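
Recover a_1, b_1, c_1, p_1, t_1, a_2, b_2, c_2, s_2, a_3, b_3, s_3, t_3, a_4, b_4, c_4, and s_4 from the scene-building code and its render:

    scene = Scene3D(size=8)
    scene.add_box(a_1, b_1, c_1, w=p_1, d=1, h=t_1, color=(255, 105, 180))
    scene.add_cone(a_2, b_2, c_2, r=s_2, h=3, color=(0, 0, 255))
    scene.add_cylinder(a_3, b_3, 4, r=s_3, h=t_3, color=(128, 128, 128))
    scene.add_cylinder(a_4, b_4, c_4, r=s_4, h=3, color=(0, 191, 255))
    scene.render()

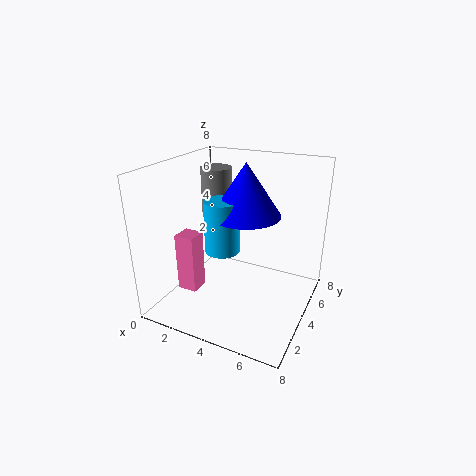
a_1 = 2, b_1 = 1, c_1 = 2, p_1 = 1, t_1 = 3, a_2 = 4, b_2 = 5, c_2 = 5, s_2 = 2, a_3 = 1, b_3 = 7, s_3 = 1, t_3 = 3, a_4 = 3, b_4 = 4, c_4 = 3, s_4 = 1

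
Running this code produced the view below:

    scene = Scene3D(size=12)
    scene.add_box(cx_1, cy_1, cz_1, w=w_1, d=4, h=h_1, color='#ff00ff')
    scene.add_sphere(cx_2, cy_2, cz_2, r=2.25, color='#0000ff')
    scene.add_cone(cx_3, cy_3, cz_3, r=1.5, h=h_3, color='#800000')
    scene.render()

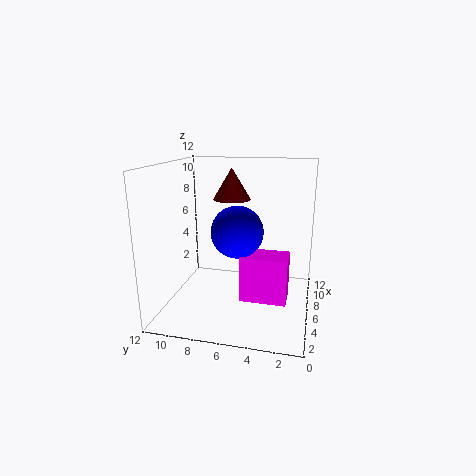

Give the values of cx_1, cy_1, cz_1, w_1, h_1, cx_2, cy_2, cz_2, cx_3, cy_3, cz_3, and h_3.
cx_1 = 5.25
cy_1 = 1.75
cz_1 = 0.5
w_1 = 2.5
h_1 = 4
cx_2 = 6.75
cy_2 = 6.25
cz_2 = 6.25
cx_3 = 6
cy_3 = 6.5
cz_3 = 9.25
h_3 = 2.5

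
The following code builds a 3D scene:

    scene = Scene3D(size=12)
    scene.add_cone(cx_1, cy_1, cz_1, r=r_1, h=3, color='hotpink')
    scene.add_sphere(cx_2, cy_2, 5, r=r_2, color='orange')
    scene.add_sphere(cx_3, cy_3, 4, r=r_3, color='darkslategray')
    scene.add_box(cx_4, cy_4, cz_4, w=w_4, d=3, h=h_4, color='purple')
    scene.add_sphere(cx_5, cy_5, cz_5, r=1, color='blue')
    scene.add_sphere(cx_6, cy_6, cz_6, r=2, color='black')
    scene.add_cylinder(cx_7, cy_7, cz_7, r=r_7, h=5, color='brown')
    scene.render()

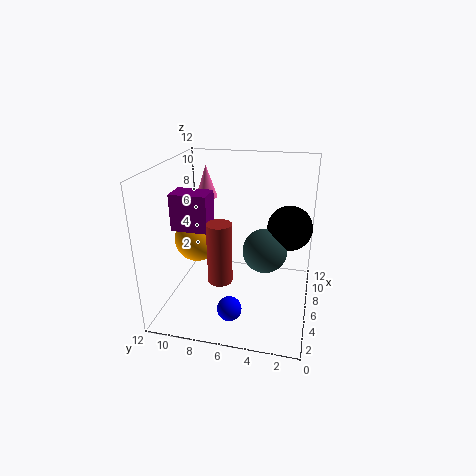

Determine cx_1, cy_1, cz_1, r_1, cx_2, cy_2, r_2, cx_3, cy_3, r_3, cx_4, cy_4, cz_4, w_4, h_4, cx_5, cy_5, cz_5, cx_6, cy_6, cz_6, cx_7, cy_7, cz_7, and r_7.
cx_1 = 10
cy_1 = 10
cz_1 = 8
r_1 = 1
cx_2 = 7
cy_2 = 10
r_2 = 2
cx_3 = 8
cy_3 = 4
r_3 = 2
cx_4 = 4
cy_4 = 8
cz_4 = 7
w_4 = 2
h_4 = 3
cx_5 = 3
cy_5 = 6
cz_5 = 1
cx_6 = 9
cy_6 = 2
cz_6 = 6
cx_7 = 4
cy_7 = 7
cz_7 = 3
r_7 = 1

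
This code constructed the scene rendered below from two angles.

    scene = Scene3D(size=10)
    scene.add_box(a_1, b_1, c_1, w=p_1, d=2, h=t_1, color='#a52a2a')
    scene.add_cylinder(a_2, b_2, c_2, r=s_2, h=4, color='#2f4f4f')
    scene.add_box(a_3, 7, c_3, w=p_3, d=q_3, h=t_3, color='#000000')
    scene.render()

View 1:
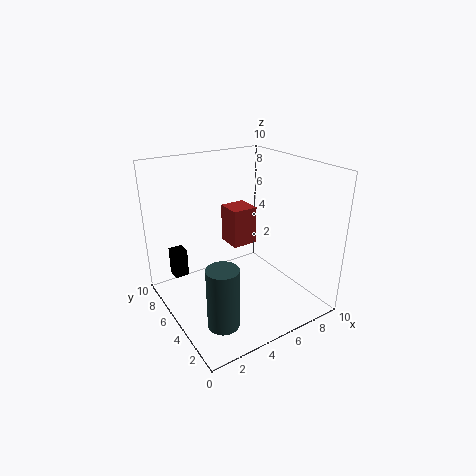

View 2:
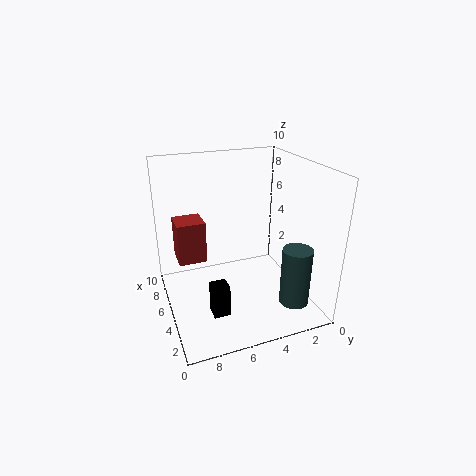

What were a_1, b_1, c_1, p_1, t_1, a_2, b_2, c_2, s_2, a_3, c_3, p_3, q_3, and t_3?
a_1 = 6; b_1 = 7; c_1 = 3; p_1 = 2; t_1 = 3; a_2 = 2; b_2 = 2; c_2 = 1; s_2 = 1; a_3 = 1; c_3 = 2; p_3 = 1; q_3 = 1; t_3 = 2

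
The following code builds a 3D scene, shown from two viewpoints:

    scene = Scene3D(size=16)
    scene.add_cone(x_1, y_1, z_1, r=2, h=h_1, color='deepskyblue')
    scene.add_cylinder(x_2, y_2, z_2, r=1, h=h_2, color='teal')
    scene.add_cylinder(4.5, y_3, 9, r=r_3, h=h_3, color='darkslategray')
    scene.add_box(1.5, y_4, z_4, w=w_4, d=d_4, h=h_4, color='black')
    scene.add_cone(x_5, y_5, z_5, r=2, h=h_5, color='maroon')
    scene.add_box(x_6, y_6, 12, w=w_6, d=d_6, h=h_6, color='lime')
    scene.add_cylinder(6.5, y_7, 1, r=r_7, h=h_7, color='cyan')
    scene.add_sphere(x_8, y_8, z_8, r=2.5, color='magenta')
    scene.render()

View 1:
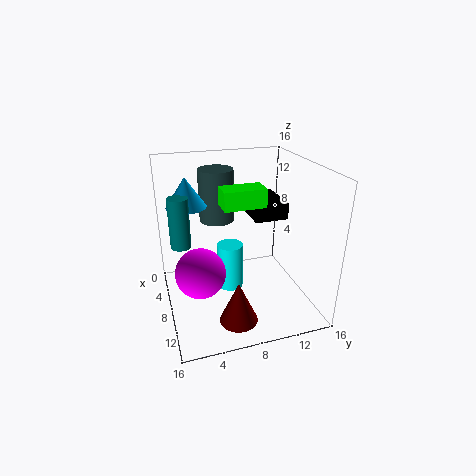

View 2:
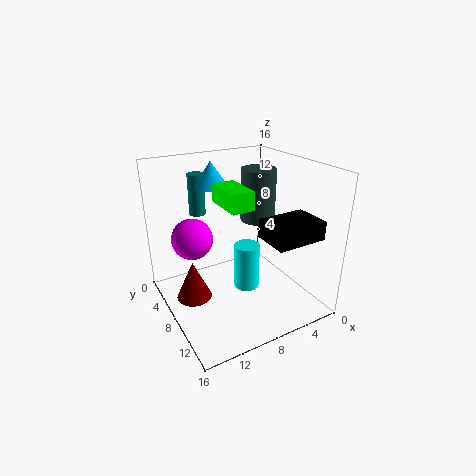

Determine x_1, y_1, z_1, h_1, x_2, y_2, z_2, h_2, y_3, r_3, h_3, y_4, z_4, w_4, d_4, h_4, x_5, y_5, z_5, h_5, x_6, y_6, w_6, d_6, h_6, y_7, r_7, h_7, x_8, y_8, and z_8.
x_1 = 8.5
y_1 = 2.5
z_1 = 12.5
h_1 = 3
x_2 = 10
y_2 = 1.5
z_2 = 9
h_2 = 5
y_3 = 6.5
r_3 = 2
h_3 = 6
y_4 = 10.5
z_4 = 9
w_4 = 5.5
d_4 = 4
h_4 = 2
x_5 = 13
y_5 = 6.5
z_5 = 1
h_5 = 4.5
x_6 = 7.5
y_6 = 6
w_6 = 2.5
d_6 = 4.5
h_6 = 2
y_7 = 7.5
r_7 = 1.5
h_7 = 5.5
x_8 = 11.5
y_8 = 3
z_8 = 6.5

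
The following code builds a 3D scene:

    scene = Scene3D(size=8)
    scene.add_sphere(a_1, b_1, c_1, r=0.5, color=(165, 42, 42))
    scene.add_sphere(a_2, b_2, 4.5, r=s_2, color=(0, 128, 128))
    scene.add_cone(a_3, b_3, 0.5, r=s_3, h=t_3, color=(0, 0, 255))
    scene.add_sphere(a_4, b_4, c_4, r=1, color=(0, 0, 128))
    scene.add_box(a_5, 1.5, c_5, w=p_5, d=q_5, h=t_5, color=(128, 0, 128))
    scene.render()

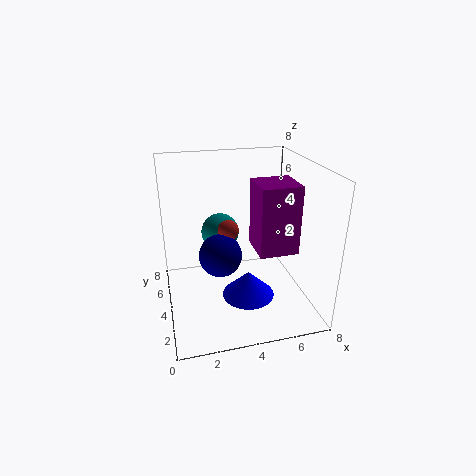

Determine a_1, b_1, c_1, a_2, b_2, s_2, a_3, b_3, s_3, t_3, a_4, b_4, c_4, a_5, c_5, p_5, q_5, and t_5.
a_1 = 3
b_1 = 2
c_1 = 5.5
a_2 = 3
b_2 = 4
s_2 = 1
a_3 = 4.5
b_3 = 3.5
s_3 = 1.5
t_3 = 1.5
a_4 = 2.5
b_4 = 1.5
c_4 = 4.5
a_5 = 4.5
c_5 = 4
p_5 = 2
q_5 = 2
t_5 = 3.5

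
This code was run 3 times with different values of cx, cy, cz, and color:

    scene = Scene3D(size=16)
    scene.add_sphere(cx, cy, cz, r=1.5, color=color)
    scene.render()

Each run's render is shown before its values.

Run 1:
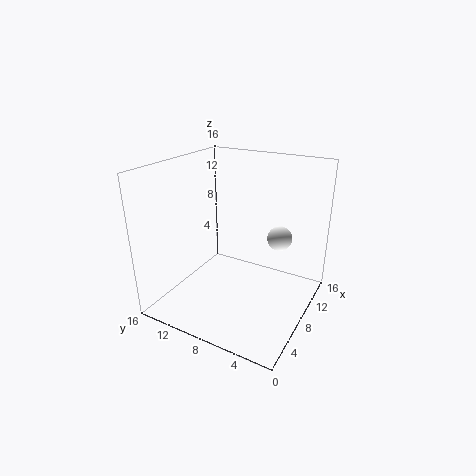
cx = 13, cy = 5, cz = 6.5, color = 'white'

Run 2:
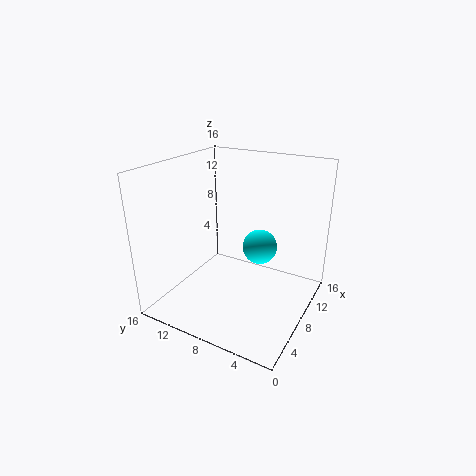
cx = 3, cy = 3, cz = 10.5, color = 'cyan'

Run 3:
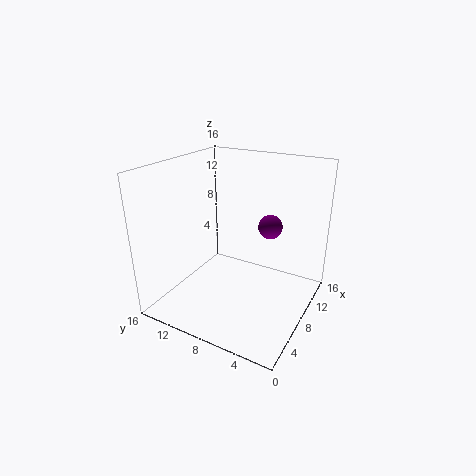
cx = 13.5, cy = 6.5, cz = 7.5, color = 'purple'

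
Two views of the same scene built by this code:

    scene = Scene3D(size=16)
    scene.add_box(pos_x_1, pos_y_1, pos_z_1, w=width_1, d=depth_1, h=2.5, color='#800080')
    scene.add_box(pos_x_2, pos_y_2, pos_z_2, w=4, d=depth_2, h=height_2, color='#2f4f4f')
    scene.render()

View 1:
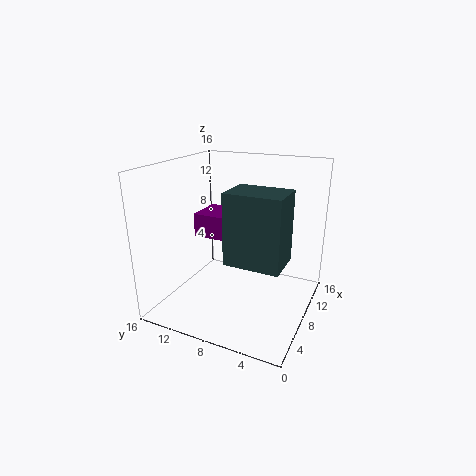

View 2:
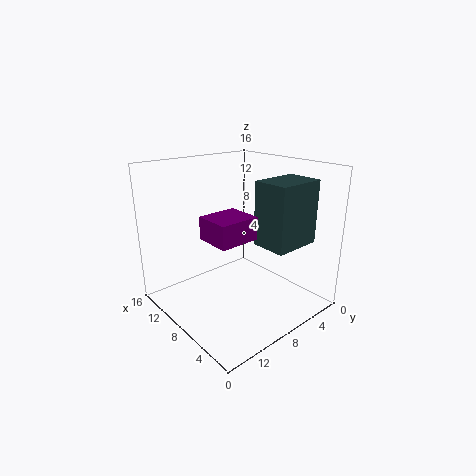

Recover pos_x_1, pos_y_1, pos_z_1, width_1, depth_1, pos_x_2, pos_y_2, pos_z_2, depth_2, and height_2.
pos_x_1 = 5.5
pos_y_1 = 7.5
pos_z_1 = 8.5
width_1 = 4
depth_1 = 4.5
pos_x_2 = 2.5
pos_y_2 = 1.5
pos_z_2 = 7.5
depth_2 = 5.5
height_2 = 7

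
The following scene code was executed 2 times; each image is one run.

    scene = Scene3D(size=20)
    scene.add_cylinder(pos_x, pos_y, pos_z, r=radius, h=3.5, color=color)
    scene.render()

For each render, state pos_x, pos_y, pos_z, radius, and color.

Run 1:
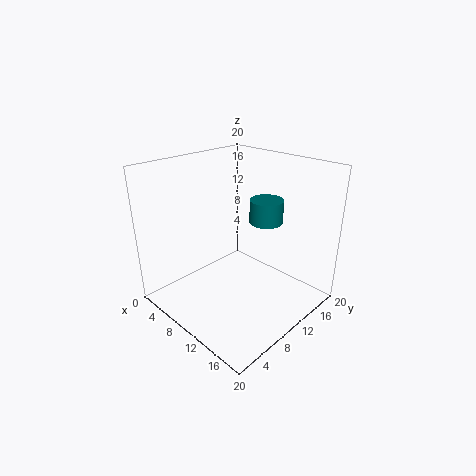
pos_x = 10, pos_y = 16, pos_z = 10.5, radius = 2.5, color = 'teal'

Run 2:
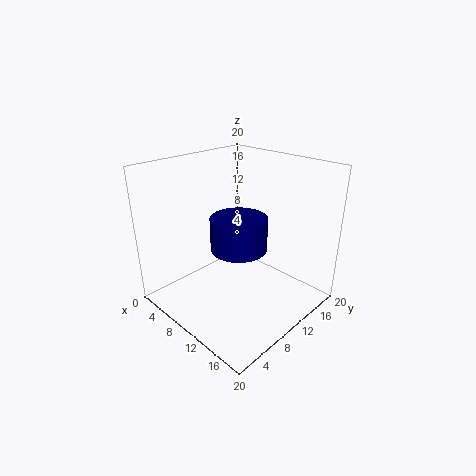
pos_x = 16.5, pos_y = 3.5, pos_z = 13.5, radius = 3, color = 'navy'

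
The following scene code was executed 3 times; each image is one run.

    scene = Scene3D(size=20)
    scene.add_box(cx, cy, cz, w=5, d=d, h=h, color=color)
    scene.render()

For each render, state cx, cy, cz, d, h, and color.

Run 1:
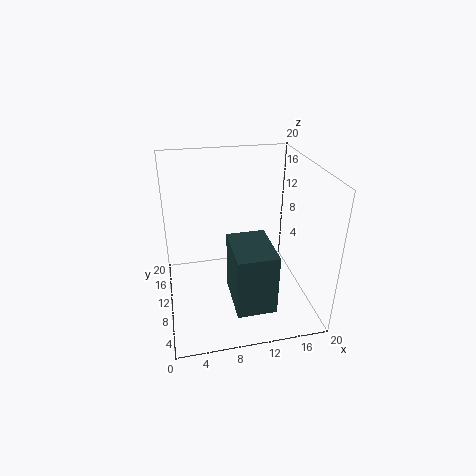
cx = 8, cy = 1, cz = 4, d = 7, h = 8, color = 'darkslategray'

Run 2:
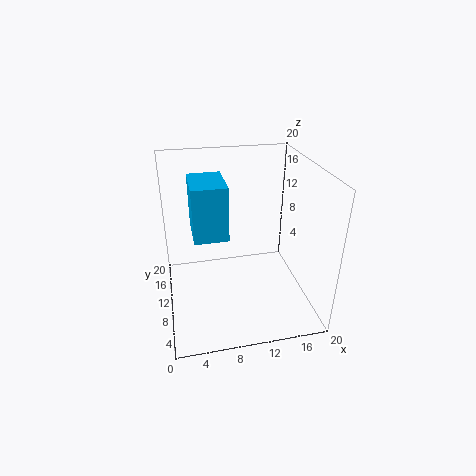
cx = 4, cy = 11, cz = 9, d = 7, h = 8, color = 'deepskyblue'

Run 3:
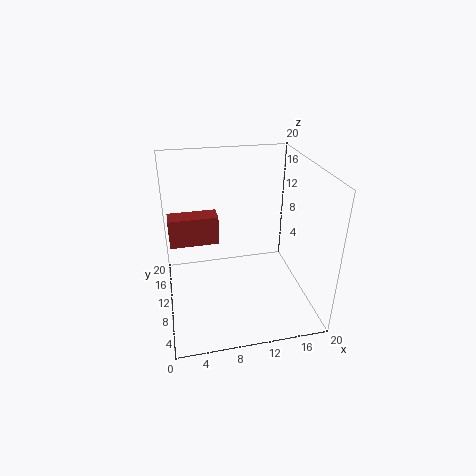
cx = 1, cy = 1, cz = 15, d = 2, h = 3, color = 'brown'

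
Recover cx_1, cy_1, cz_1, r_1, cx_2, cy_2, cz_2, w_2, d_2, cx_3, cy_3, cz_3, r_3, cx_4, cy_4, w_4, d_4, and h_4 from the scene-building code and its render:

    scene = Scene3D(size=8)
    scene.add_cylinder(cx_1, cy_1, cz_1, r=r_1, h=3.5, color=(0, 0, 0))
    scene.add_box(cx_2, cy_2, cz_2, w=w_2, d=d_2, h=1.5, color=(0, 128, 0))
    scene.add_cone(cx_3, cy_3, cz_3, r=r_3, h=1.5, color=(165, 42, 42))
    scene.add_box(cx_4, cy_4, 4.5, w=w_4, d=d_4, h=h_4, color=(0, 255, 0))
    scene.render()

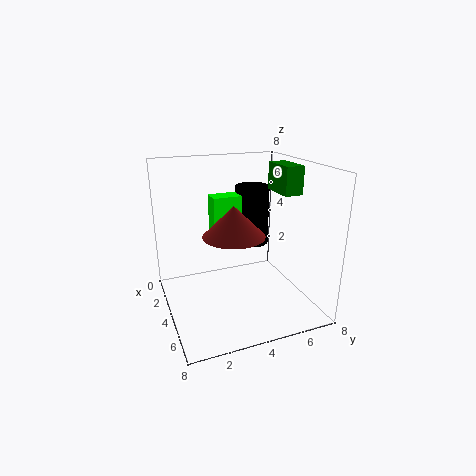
cx_1 = 2.5
cy_1 = 5.5
cz_1 = 3
r_1 = 1
cx_2 = 3.5
cy_2 = 6
cz_2 = 6.5
w_2 = 2
d_2 = 1
cx_3 = 6
cy_3 = 3
cz_3 = 5
r_3 = 1.5
cx_4 = 3.5
cy_4 = 2.5
w_4 = 1
d_4 = 1.5
h_4 = 2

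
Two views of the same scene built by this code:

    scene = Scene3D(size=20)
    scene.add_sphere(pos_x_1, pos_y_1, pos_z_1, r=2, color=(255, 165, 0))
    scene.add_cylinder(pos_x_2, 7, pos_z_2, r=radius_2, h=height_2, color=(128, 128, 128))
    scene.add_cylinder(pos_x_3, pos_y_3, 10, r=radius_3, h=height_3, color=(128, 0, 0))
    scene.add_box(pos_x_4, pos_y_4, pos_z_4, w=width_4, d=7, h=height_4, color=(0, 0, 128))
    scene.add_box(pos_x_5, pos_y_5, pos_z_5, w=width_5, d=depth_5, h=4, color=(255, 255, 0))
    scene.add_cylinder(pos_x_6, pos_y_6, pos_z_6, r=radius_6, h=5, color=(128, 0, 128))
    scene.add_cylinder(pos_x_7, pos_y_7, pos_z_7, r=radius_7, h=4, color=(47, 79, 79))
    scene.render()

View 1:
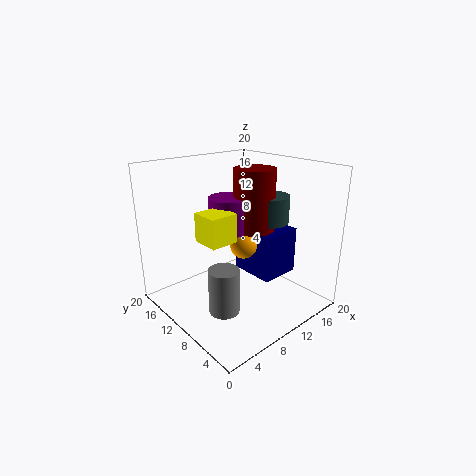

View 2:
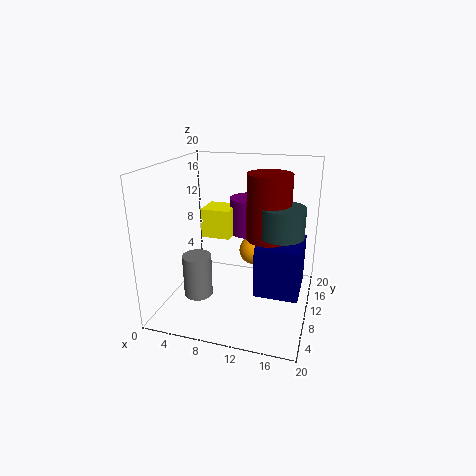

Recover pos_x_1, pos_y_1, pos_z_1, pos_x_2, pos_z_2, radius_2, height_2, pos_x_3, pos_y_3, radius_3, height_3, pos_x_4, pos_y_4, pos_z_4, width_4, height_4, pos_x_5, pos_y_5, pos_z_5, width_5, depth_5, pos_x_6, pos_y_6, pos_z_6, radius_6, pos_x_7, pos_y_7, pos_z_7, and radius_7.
pos_x_1 = 12
pos_y_1 = 11
pos_z_1 = 8
pos_x_2 = 5
pos_z_2 = 2
radius_2 = 2
height_2 = 6
pos_x_3 = 14
pos_y_3 = 11
radius_3 = 3
height_3 = 9
pos_x_4 = 13
pos_y_4 = 7
pos_z_4 = 3
width_4 = 6
height_4 = 7
pos_x_5 = 5
pos_y_5 = 9
pos_z_5 = 10
width_5 = 4
depth_5 = 4
pos_x_6 = 11
pos_y_6 = 13
pos_z_6 = 10
radius_6 = 3
pos_x_7 = 16
pos_y_7 = 10
pos_z_7 = 11
radius_7 = 3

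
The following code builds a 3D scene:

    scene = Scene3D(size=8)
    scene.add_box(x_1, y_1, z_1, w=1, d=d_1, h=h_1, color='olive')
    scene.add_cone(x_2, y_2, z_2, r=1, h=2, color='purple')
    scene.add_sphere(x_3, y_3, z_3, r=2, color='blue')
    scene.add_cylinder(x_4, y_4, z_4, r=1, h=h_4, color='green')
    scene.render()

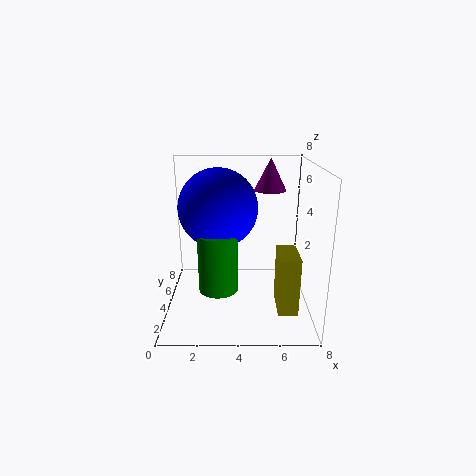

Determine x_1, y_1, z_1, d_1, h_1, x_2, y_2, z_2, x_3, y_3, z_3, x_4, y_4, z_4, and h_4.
x_1 = 6; y_1 = 1; z_1 = 1; d_1 = 2; h_1 = 3; x_2 = 6; y_2 = 7; z_2 = 6; x_3 = 3; y_3 = 3; z_3 = 6; x_4 = 3; y_4 = 2; z_4 = 2; h_4 = 3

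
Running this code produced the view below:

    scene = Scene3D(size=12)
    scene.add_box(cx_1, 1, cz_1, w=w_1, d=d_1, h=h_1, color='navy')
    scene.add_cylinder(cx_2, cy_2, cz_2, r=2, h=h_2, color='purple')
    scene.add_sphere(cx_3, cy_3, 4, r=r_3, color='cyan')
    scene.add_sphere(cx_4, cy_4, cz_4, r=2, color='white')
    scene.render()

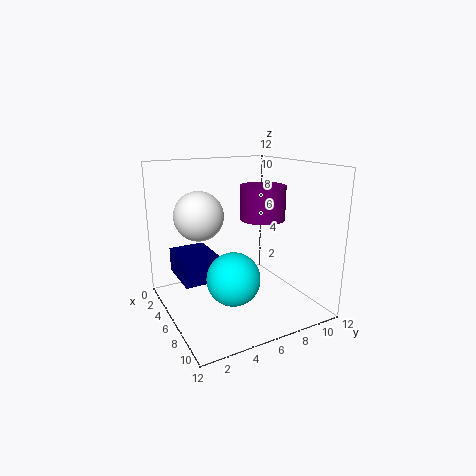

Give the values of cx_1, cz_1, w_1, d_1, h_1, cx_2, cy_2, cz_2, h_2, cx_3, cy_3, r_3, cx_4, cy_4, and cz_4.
cx_1 = 3, cz_1 = 3, w_1 = 4, d_1 = 3, h_1 = 2, cx_2 = 5, cy_2 = 9, cz_2 = 7, h_2 = 3, cx_3 = 9, cy_3 = 4, r_3 = 2, cx_4 = 5, cy_4 = 3, cz_4 = 8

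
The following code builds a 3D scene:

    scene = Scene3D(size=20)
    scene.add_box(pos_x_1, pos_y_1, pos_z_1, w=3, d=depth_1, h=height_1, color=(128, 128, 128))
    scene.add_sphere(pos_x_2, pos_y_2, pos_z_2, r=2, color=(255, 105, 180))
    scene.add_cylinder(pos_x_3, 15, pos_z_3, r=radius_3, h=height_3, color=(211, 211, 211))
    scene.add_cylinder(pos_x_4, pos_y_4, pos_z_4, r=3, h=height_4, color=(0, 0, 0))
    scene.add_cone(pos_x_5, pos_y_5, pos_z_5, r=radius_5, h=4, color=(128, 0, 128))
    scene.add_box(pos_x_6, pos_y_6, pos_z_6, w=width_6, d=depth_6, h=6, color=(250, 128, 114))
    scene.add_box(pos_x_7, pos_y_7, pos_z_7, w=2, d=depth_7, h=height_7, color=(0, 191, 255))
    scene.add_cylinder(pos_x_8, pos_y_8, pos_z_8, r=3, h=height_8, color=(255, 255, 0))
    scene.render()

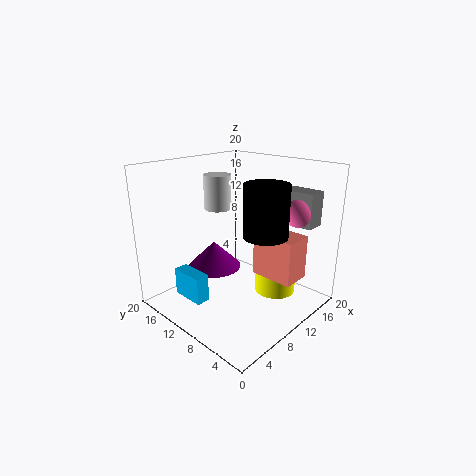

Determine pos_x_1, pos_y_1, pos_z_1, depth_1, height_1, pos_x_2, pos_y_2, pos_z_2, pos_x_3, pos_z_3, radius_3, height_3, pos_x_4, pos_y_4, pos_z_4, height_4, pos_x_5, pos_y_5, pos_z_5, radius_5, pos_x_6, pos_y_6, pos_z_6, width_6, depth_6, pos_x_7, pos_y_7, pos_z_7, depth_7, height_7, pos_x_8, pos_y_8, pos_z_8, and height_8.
pos_x_1 = 17
pos_y_1 = 3
pos_z_1 = 11
depth_1 = 5
height_1 = 5
pos_x_2 = 17
pos_y_2 = 5
pos_z_2 = 13
pos_x_3 = 11
pos_z_3 = 13
radius_3 = 2
height_3 = 5
pos_x_4 = 11
pos_y_4 = 6
pos_z_4 = 11
height_4 = 7
pos_x_5 = 10
pos_y_5 = 15
pos_z_5 = 4
radius_5 = 4
pos_x_6 = 11
pos_y_6 = 2
pos_z_6 = 5
width_6 = 4
depth_6 = 6
pos_x_7 = 4
pos_y_7 = 12
pos_z_7 = 1
depth_7 = 5
height_7 = 4
pos_x_8 = 15
pos_y_8 = 7
pos_z_8 = 1
height_8 = 4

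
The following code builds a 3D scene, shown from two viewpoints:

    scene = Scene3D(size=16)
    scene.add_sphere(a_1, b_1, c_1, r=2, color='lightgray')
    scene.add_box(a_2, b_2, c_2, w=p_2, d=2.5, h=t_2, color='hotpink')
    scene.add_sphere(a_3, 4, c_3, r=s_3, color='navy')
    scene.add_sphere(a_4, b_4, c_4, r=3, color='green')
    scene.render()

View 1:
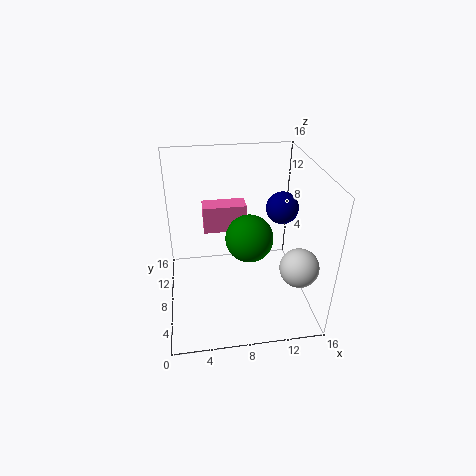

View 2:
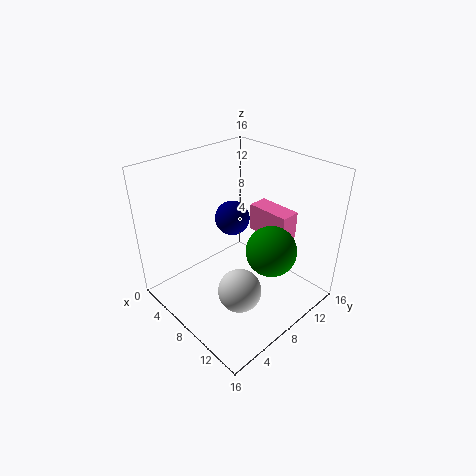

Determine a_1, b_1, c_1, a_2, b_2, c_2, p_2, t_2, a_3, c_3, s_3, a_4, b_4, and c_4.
a_1 = 13.5
b_1 = 3
c_1 = 7
a_2 = 4.5
b_2 = 13.5
c_2 = 5.5
p_2 = 5.5
t_2 = 3.5
a_3 = 11.5
c_3 = 13.5
s_3 = 1.5
a_4 = 10
b_4 = 11.5
c_4 = 5.5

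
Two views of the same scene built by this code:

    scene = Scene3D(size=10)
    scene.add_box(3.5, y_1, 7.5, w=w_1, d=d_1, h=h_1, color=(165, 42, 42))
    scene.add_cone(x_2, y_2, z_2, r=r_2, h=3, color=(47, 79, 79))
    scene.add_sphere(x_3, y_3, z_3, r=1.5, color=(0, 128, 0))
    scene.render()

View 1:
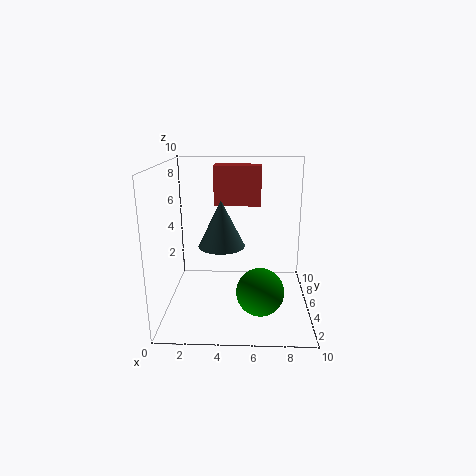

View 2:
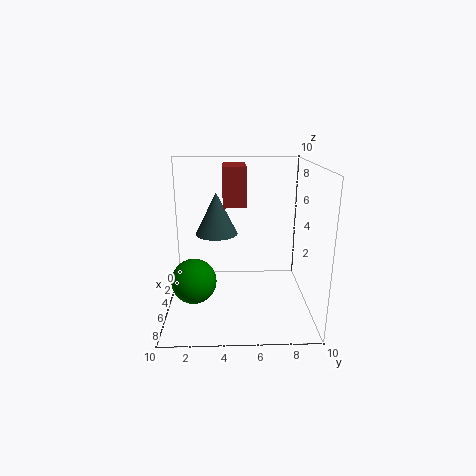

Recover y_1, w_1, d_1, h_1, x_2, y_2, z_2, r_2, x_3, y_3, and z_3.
y_1 = 4
w_1 = 3
d_1 = 1.5
h_1 = 2.5
x_2 = 4
y_2 = 3.5
z_2 = 5
r_2 = 1.5
x_3 = 6.5
y_3 = 2
z_3 = 2.5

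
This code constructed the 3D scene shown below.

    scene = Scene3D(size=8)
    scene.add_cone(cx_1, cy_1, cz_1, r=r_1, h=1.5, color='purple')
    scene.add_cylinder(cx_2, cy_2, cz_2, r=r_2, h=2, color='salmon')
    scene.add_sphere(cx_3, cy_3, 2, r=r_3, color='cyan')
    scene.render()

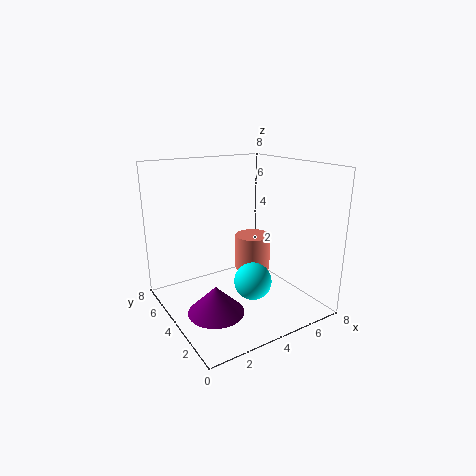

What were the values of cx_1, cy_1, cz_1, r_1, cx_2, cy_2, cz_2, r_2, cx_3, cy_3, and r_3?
cx_1 = 2, cy_1 = 3, cz_1 = 0.5, r_1 = 1.5, cx_2 = 5, cy_2 = 4, cz_2 = 2, r_2 = 1, cx_3 = 4, cy_3 = 2.5, r_3 = 1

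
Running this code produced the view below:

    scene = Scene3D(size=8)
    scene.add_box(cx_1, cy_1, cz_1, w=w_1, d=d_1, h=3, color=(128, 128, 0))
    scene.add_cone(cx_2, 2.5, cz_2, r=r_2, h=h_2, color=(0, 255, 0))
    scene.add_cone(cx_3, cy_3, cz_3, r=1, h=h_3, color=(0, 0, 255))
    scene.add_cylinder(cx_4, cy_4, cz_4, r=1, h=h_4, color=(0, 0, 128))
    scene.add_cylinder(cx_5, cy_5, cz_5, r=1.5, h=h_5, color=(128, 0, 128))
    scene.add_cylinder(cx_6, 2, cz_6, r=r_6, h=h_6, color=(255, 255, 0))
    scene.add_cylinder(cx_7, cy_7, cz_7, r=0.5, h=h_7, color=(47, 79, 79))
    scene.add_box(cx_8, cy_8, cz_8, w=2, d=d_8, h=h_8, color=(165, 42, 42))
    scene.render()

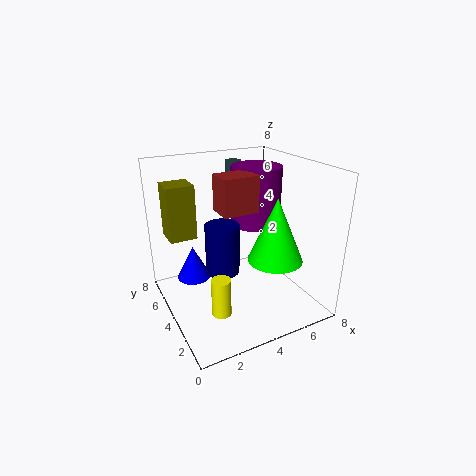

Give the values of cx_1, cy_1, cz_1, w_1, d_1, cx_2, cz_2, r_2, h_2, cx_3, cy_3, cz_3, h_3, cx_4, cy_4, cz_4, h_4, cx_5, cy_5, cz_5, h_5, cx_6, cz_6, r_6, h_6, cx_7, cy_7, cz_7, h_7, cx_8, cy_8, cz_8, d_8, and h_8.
cx_1 = 0.5, cy_1 = 5, cz_1 = 4, w_1 = 1.5, d_1 = 1.5, cx_2 = 5.5, cz_2 = 3, r_2 = 1.5, h_2 = 3.5, cx_3 = 2, cy_3 = 6, cz_3 = 1, h_3 = 2, cx_4 = 3.5, cy_4 = 5, cz_4 = 1.5, h_4 = 3, cx_5 = 6, cy_5 = 5.5, cz_5 = 4, h_5 = 3.5, cx_6 = 2, cz_6 = 1, r_6 = 0.5, h_6 = 2, cx_7 = 5.5, cy_7 = 7.5, cz_7 = 6.5, h_7 = 1, cx_8 = 3, cy_8 = 3.5, cz_8 = 5.5, d_8 = 1.5, h_8 = 2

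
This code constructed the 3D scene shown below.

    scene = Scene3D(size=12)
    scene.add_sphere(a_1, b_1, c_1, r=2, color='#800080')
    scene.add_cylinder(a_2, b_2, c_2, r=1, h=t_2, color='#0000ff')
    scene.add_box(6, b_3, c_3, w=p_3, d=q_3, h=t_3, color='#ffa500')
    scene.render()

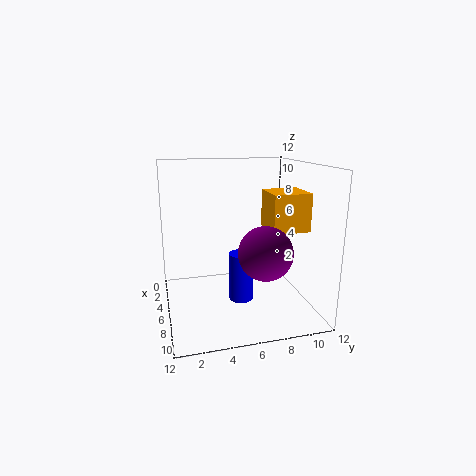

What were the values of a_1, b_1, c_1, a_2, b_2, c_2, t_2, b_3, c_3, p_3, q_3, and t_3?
a_1 = 10; b_1 = 7; c_1 = 6; a_2 = 7; b_2 = 6; c_2 = 1; t_2 = 4; b_3 = 8; c_3 = 7; p_3 = 3; q_3 = 3; t_3 = 3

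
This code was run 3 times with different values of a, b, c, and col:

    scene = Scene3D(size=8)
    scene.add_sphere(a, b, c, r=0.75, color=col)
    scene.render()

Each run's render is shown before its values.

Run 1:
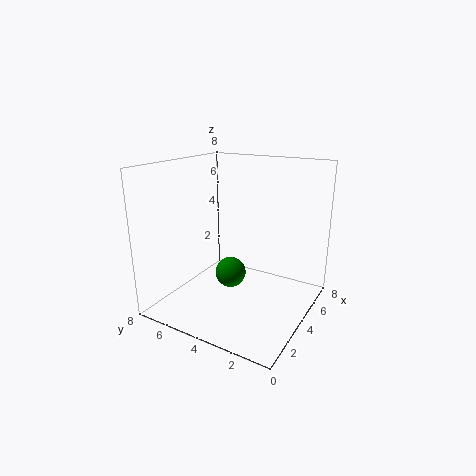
a = 2; b = 3.25; c = 3; col = 'green'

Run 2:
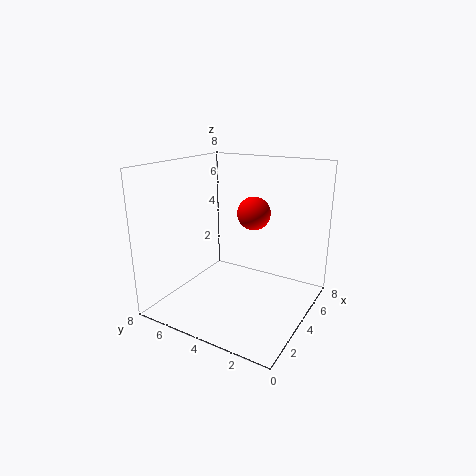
a = 2; b = 2; c = 6.25; col = 'red'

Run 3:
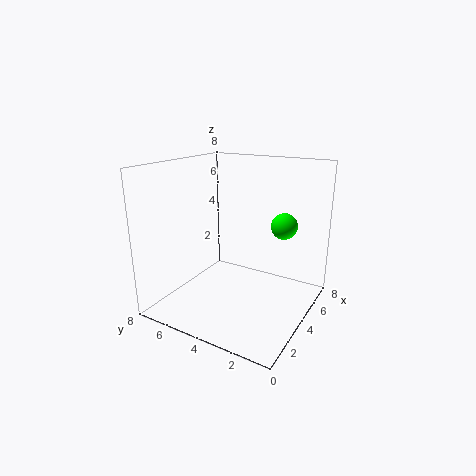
a = 5.75; b = 2; c = 4.5; col = 'lime'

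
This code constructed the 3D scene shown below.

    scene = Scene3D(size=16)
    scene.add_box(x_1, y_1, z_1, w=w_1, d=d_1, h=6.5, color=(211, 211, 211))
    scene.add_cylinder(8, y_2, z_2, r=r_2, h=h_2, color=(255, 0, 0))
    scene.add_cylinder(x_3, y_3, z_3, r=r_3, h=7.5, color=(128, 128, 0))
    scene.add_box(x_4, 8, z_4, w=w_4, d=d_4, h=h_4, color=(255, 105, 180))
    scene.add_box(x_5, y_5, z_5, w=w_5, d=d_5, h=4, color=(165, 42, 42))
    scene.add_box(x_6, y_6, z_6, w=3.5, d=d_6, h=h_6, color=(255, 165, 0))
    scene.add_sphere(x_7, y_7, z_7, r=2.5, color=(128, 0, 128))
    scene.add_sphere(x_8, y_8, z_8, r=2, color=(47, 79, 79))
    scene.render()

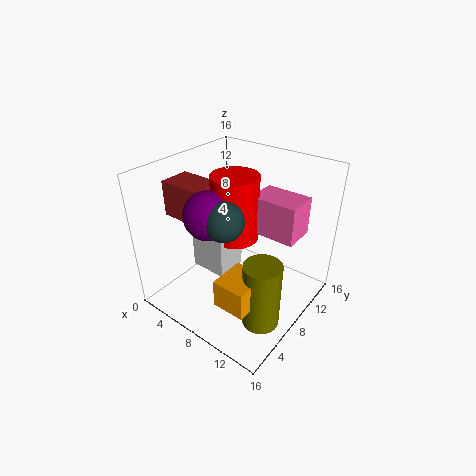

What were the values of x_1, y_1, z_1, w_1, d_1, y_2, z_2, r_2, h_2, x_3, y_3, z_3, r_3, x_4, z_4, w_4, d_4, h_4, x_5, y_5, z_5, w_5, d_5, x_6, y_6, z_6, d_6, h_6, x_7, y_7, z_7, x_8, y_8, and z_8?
x_1 = 4.5, y_1 = 4.5, z_1 = 5, w_1 = 4, d_1 = 3.5, y_2 = 7.5, z_2 = 8.5, r_2 = 2.5, h_2 = 7, x_3 = 13, y_3 = 5.5, z_3 = 0.5, r_3 = 2, x_4 = 9.5, z_4 = 9.5, w_4 = 5, d_4 = 3.5, h_4 = 4, x_5 = 0.5, y_5 = 4.5, z_5 = 10, w_5 = 5, d_5 = 3.5, x_6 = 9.5, y_6 = 2, z_6 = 3.5, d_6 = 4, h_6 = 3, x_7 = 7, y_7 = 4.5, z_7 = 12, x_8 = 9, y_8 = 4.5, z_8 = 12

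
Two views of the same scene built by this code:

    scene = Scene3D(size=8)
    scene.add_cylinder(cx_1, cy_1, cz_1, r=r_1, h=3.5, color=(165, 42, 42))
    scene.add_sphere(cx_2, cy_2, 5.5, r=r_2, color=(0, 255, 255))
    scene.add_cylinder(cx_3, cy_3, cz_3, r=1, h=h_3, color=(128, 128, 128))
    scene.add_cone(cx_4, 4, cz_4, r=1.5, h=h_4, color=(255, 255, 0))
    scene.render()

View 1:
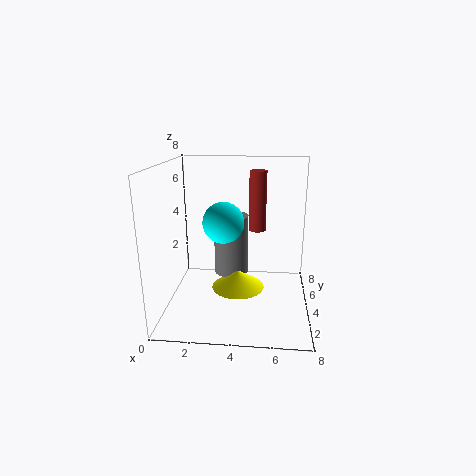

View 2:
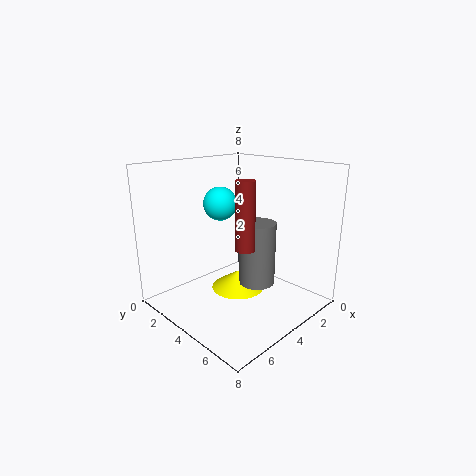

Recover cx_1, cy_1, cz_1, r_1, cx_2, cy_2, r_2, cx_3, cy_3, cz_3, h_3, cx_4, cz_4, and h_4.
cx_1 = 5
cy_1 = 5.5
cz_1 = 4
r_1 = 0.5
cx_2 = 3.5
cy_2 = 2
r_2 = 1
cx_3 = 3.5
cy_3 = 5
cz_3 = 1.5
h_3 = 3.5
cx_4 = 4
cz_4 = 1
h_4 = 1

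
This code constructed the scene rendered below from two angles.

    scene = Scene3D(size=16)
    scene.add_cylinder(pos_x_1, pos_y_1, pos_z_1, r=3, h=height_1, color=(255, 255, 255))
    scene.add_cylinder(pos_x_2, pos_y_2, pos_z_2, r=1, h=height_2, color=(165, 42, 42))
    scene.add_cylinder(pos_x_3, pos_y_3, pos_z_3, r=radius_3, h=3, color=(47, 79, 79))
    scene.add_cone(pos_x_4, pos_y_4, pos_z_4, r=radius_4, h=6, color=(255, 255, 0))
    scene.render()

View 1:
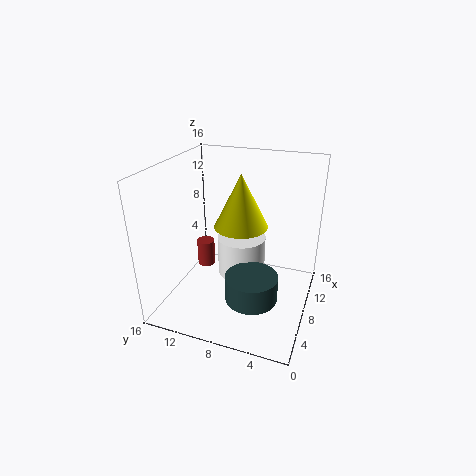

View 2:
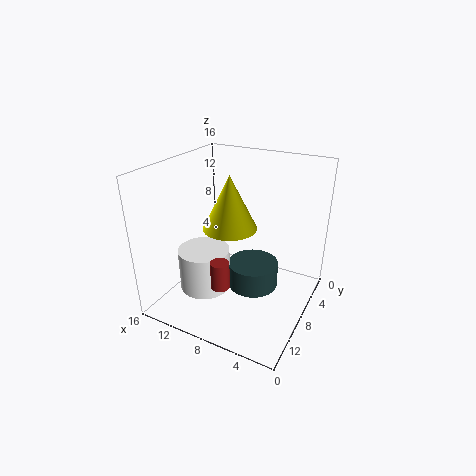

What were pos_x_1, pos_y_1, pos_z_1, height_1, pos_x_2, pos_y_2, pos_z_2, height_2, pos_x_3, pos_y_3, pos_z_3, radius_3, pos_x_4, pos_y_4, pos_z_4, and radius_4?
pos_x_1 = 12
pos_y_1 = 9
pos_z_1 = 1
height_1 = 5
pos_x_2 = 8
pos_y_2 = 12
pos_z_2 = 4
height_2 = 3
pos_x_3 = 7
pos_y_3 = 6
pos_z_3 = 1
radius_3 = 3
pos_x_4 = 9
pos_y_4 = 8
pos_z_4 = 9
radius_4 = 3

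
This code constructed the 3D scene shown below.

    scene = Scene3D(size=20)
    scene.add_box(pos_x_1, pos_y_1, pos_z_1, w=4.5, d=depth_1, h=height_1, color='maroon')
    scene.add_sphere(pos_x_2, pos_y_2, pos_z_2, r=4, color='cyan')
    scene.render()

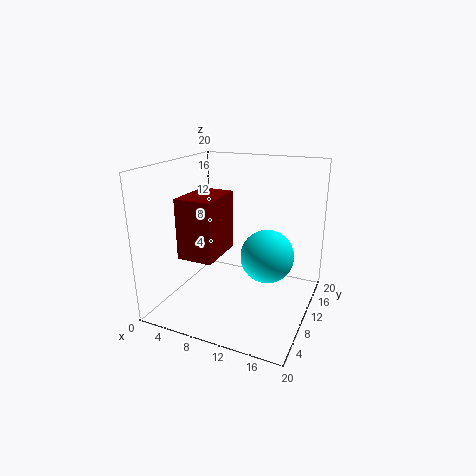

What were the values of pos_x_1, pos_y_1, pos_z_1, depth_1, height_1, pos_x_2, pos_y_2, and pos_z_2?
pos_x_1 = 5.5; pos_y_1 = 2; pos_z_1 = 9.5; depth_1 = 6.5; height_1 = 7.5; pos_x_2 = 13; pos_y_2 = 14; pos_z_2 = 6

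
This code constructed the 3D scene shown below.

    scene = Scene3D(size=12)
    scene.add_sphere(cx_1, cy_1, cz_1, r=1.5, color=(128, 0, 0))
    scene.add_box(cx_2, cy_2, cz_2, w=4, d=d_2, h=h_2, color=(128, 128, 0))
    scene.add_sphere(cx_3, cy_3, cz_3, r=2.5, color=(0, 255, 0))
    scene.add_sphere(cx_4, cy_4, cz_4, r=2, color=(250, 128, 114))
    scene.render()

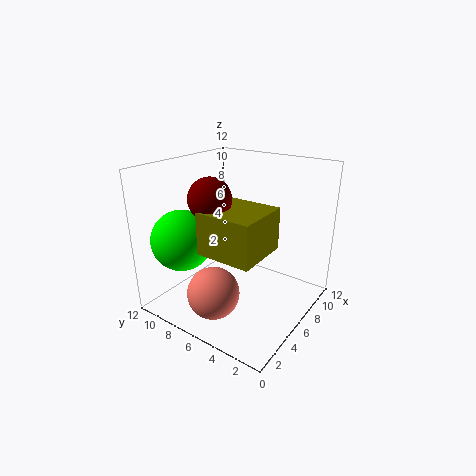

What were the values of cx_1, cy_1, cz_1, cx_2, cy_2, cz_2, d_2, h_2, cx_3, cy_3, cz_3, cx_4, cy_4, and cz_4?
cx_1 = 2, cy_1 = 5.5, cz_1 = 10.5, cx_2 = 0.5, cy_2 = 1.5, cz_2 = 7, d_2 = 4, h_2 = 3, cx_3 = 3, cy_3 = 9.5, cz_3 = 6, cx_4 = 2, cy_4 = 5.5, cz_4 = 3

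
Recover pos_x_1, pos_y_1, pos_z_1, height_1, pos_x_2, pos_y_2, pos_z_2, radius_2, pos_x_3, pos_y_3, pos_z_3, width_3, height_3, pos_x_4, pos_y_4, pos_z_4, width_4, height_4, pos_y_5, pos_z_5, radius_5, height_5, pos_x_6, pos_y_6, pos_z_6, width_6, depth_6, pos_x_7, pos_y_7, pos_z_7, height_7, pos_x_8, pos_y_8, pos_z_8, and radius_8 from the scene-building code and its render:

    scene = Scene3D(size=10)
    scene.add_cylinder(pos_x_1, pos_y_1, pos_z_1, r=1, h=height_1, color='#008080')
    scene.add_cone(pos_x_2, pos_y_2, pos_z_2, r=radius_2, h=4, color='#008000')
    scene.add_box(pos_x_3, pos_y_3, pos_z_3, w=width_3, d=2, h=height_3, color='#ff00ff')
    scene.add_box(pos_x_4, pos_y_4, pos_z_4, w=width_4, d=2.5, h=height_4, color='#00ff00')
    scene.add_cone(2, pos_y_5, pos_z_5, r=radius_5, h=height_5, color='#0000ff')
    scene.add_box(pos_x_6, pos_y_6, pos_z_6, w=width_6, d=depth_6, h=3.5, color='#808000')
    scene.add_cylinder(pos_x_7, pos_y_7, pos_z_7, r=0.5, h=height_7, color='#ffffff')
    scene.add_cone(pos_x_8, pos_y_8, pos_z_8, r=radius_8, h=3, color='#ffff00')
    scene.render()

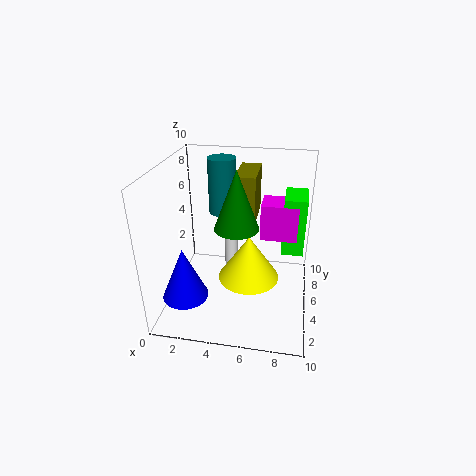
pos_x_1 = 3.5
pos_y_1 = 7
pos_z_1 = 6
height_1 = 4
pos_x_2 = 5
pos_y_2 = 4.5
pos_z_2 = 6
radius_2 = 1.5
pos_x_3 = 6.5
pos_y_3 = 5
pos_z_3 = 5
width_3 = 2.5
height_3 = 2.5
pos_x_4 = 8
pos_y_4 = 5
pos_z_4 = 4
width_4 = 1.5
height_4 = 4
pos_y_5 = 2
pos_z_5 = 2
radius_5 = 1.5
height_5 = 3.5
pos_x_6 = 4.5
pos_y_6 = 6
pos_z_6 = 5.5
width_6 = 1.5
depth_6 = 3.5
pos_x_7 = 4
pos_y_7 = 7.5
pos_z_7 = 0.5
height_7 = 4
pos_x_8 = 6
pos_y_8 = 3.5
pos_z_8 = 3
radius_8 = 2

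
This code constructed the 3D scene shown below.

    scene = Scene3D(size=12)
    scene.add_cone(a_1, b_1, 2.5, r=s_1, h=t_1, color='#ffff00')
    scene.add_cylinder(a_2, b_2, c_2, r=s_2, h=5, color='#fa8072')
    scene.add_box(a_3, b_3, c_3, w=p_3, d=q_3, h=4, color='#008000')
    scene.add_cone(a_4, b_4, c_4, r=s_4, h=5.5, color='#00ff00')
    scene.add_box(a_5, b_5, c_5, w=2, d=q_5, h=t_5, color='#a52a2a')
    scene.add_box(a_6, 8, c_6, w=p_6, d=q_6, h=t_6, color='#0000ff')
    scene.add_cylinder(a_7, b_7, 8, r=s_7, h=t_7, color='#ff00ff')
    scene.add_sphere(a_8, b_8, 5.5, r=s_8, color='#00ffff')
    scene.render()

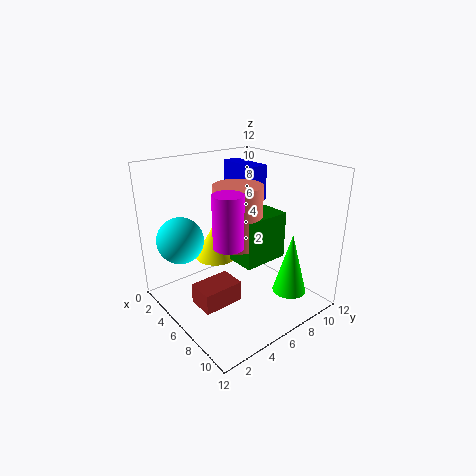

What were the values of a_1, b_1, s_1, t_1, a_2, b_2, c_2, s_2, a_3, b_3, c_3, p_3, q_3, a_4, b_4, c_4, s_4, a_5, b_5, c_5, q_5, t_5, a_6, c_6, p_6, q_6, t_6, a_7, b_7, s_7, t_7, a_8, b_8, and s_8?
a_1 = 2; b_1 = 6.5; s_1 = 2; t_1 = 3.5; a_2 = 6; b_2 = 6; c_2 = 5.5; s_2 = 2; a_3 = 5.5; b_3 = 5.5; c_3 = 4; p_3 = 2.5; q_3 = 4; a_4 = 8.5; b_4 = 10; c_4 = 0.5; s_4 = 1.5; a_5 = 7.5; b_5 = 0.5; c_5 = 3; q_5 = 3; t_5 = 1.5; a_6 = 1.5; c_6 = 8.5; p_6 = 4; q_6 = 1.5; t_6 = 3; a_7 = 10; b_7 = 2; s_7 = 1; t_7 = 3.5; a_8 = 2.5; b_8 = 2.5; s_8 = 2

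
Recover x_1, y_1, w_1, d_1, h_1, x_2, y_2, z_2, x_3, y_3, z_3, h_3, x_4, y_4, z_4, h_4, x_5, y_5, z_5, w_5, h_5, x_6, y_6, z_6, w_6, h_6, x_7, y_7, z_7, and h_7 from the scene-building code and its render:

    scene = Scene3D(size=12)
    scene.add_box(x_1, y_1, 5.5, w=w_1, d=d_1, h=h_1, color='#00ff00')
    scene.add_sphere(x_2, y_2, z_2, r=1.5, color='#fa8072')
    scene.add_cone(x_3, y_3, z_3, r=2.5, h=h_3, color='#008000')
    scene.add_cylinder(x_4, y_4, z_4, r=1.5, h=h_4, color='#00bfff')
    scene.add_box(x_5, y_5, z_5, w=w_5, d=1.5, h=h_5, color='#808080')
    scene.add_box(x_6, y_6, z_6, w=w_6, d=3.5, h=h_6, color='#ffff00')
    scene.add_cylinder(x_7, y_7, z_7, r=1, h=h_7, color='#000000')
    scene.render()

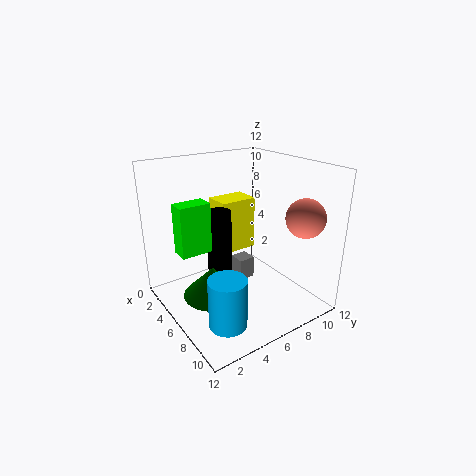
x_1 = 4.5
y_1 = 1
w_1 = 1.5
d_1 = 2.5
h_1 = 4
x_2 = 10.5
y_2 = 9
z_2 = 8.5
x_3 = 6
y_3 = 3.5
z_3 = 1.5
h_3 = 2.5
x_4 = 9
y_4 = 3
z_4 = 0.5
h_4 = 4
x_5 = 3.5
y_5 = 7
z_5 = 1
w_5 = 1.5
h_5 = 2
x_6 = 0.5
y_6 = 6.5
z_6 = 3
w_6 = 2.5
h_6 = 5
x_7 = 5.5
y_7 = 4.5
z_7 = 2.5
h_7 = 6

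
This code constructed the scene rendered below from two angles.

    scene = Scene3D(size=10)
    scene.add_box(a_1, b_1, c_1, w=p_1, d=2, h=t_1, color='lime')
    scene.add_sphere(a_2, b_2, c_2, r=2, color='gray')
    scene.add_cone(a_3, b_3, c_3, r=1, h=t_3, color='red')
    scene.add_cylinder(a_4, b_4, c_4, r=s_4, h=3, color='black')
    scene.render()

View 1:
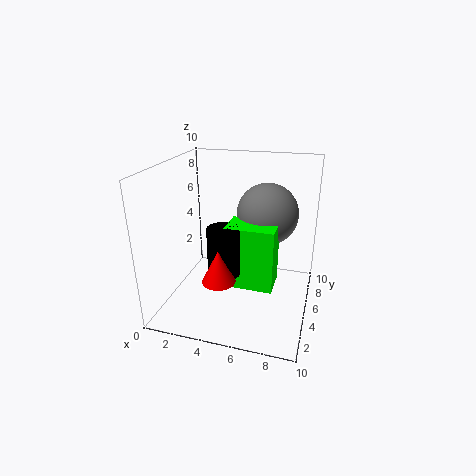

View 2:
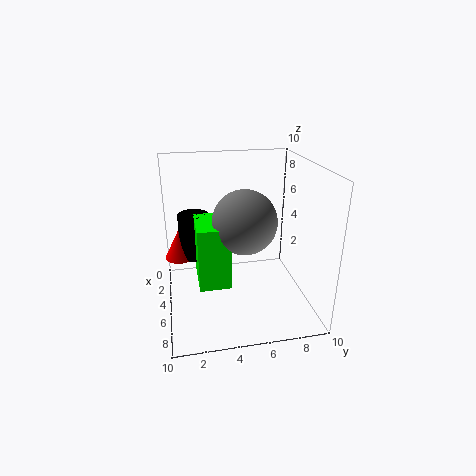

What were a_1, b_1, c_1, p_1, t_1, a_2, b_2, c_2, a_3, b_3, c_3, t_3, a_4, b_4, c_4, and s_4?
a_1 = 5
b_1 = 2
c_1 = 3
p_1 = 3
t_1 = 4
a_2 = 7
b_2 = 5
c_2 = 7
a_3 = 5
b_3 = 1
c_3 = 4
t_3 = 2
a_4 = 5
b_4 = 2
c_4 = 4
s_4 = 1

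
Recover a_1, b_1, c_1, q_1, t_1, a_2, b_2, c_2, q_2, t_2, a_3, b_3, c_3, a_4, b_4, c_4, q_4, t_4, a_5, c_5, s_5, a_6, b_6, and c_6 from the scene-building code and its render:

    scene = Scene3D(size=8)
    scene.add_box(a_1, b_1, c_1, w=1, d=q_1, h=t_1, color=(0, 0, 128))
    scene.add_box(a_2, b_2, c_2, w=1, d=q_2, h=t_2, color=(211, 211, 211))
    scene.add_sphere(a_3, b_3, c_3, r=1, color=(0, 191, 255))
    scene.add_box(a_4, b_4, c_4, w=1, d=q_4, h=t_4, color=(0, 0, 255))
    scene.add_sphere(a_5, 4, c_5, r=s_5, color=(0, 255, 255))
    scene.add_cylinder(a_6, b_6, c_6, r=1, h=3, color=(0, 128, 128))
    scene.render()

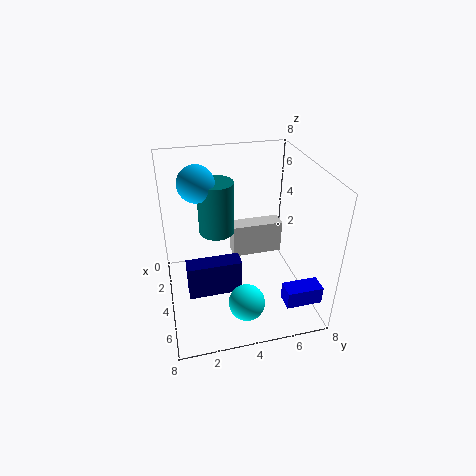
a_1 = 4; b_1 = 1; c_1 = 1; q_1 = 3; t_1 = 2; a_2 = 2; b_2 = 4; c_2 = 2; q_2 = 3; t_2 = 2; a_3 = 3; b_3 = 2; c_3 = 7; a_4 = 6; b_4 = 6; c_4 = 1; q_4 = 2; t_4 = 1; a_5 = 6; c_5 = 1; s_5 = 1; a_6 = 3; b_6 = 3; c_6 = 4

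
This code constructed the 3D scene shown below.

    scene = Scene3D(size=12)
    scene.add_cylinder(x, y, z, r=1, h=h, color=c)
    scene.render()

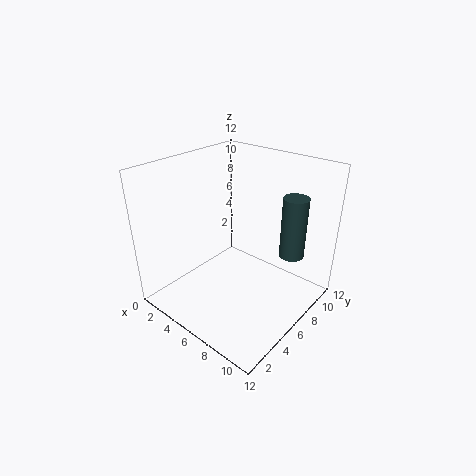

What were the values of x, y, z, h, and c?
x = 10
y = 8
z = 5
h = 5
c = 'darkslategray'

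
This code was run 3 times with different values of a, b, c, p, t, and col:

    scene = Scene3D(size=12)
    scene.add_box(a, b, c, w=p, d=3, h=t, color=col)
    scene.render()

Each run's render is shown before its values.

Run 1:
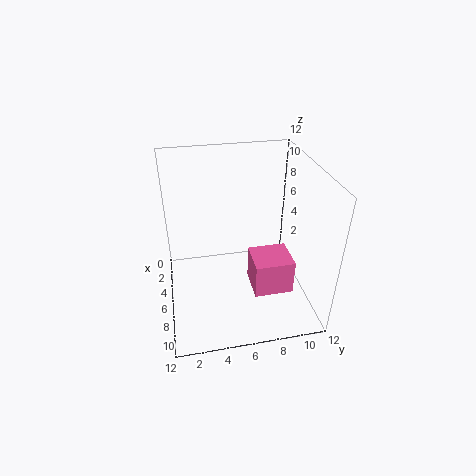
a = 7.5
b = 6.5
c = 3.25
p = 2.75
t = 2.75
col = 'hotpink'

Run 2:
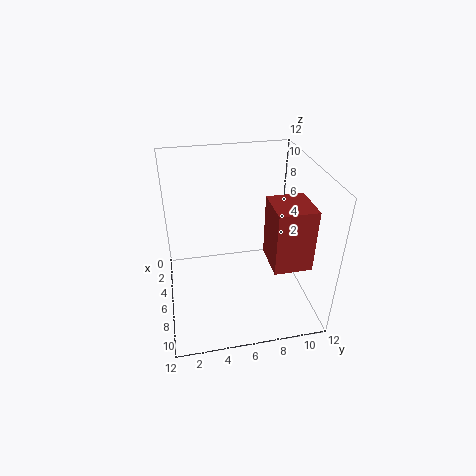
a = 6.75
b = 8
c = 5
p = 3.25
t = 5
col = 'brown'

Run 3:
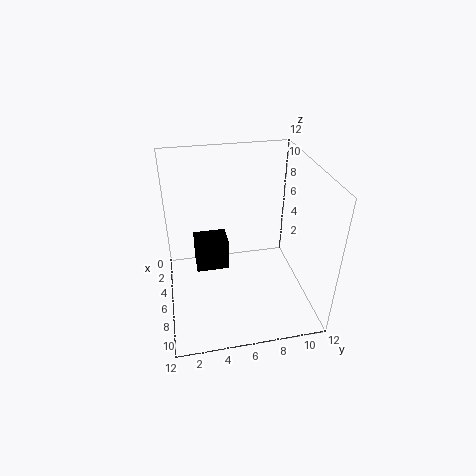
a = 2
b = 2.5
c = 1.5
p = 2.25
t = 3
col = 'black'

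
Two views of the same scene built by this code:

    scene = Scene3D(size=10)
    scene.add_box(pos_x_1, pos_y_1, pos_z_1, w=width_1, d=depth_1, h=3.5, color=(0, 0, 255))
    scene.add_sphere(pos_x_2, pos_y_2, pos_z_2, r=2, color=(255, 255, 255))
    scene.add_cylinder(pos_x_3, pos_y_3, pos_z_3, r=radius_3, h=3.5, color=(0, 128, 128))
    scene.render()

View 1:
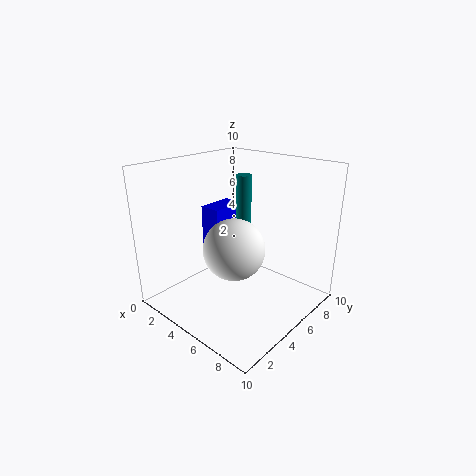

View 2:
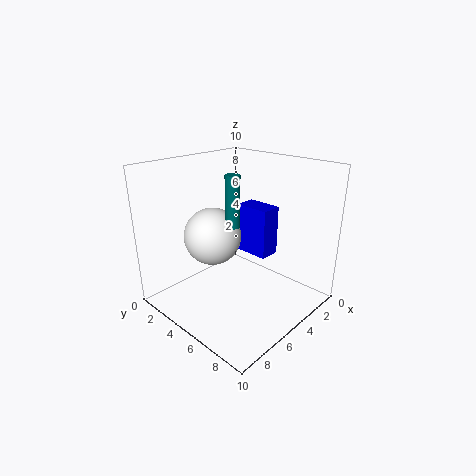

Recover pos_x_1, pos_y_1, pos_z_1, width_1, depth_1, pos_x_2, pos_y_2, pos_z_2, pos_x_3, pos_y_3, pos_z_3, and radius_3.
pos_x_1 = 2.5, pos_y_1 = 4, pos_z_1 = 3.5, width_1 = 1.5, depth_1 = 2.5, pos_x_2 = 6, pos_y_2 = 3.5, pos_z_2 = 5, pos_x_3 = 5.5, pos_y_3 = 5, pos_z_3 = 6, radius_3 = 0.5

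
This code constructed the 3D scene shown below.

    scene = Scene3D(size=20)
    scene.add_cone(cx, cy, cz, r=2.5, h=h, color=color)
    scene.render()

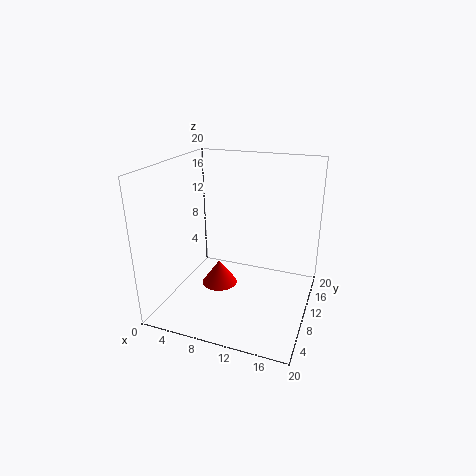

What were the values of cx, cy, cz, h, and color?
cx = 7.5
cy = 9
cz = 3
h = 3.5
color = 'red'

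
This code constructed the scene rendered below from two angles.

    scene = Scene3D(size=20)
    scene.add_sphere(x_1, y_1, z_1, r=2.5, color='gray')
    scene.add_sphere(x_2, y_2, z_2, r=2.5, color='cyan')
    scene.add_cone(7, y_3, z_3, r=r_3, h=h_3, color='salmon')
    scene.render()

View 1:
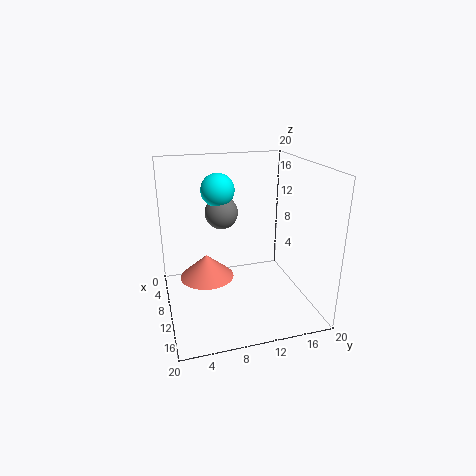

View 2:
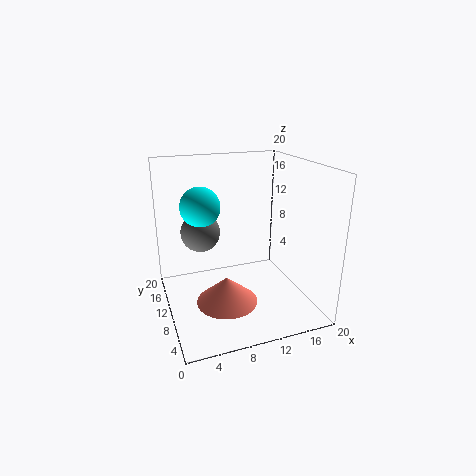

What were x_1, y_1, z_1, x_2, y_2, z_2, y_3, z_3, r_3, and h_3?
x_1 = 4.5
y_1 = 9
z_1 = 12
x_2 = 4.5
y_2 = 8.5
z_2 = 15.5
y_3 = 6
z_3 = 3
r_3 = 4
h_3 = 3.5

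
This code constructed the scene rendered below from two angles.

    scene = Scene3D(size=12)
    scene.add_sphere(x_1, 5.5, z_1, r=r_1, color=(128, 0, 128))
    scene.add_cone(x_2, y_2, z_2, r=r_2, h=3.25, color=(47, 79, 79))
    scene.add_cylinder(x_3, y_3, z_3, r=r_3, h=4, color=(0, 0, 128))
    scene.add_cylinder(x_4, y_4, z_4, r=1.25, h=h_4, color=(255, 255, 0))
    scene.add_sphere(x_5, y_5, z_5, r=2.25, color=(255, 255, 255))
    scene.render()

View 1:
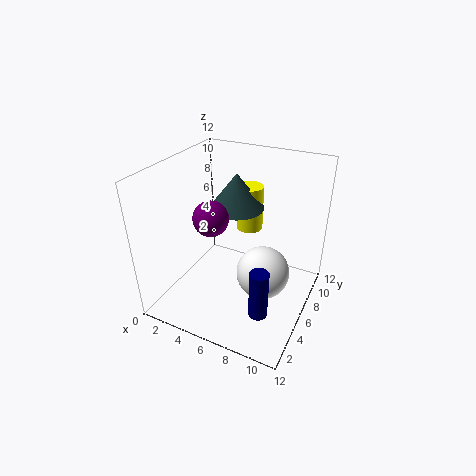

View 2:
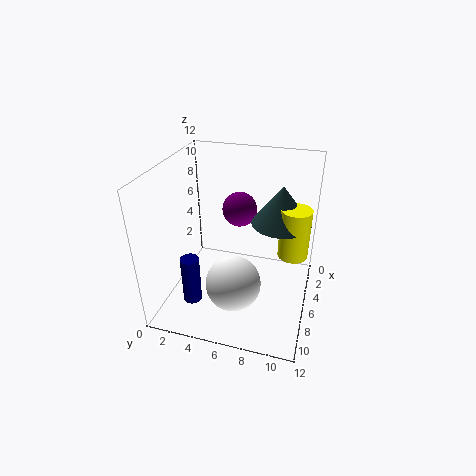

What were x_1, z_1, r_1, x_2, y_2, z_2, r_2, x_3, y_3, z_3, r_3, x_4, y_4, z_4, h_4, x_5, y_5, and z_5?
x_1 = 3.75
z_1 = 7.5
r_1 = 1.5
x_2 = 4.25
y_2 = 9.25
z_2 = 7
r_2 = 2.5
x_3 = 9.25
y_3 = 3
z_3 = 1.5
r_3 = 0.75
x_4 = 5
y_4 = 10.5
z_4 = 4.5
h_4 = 4.25
x_5 = 8.25
y_5 = 6.25
z_5 = 3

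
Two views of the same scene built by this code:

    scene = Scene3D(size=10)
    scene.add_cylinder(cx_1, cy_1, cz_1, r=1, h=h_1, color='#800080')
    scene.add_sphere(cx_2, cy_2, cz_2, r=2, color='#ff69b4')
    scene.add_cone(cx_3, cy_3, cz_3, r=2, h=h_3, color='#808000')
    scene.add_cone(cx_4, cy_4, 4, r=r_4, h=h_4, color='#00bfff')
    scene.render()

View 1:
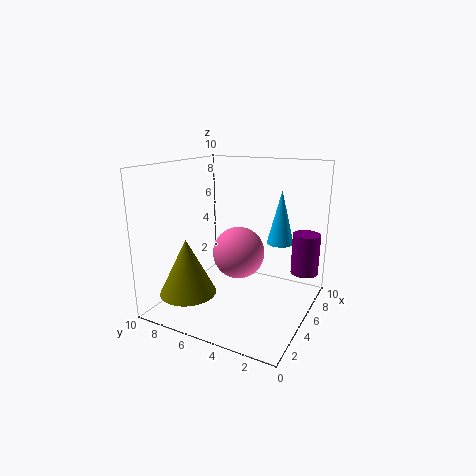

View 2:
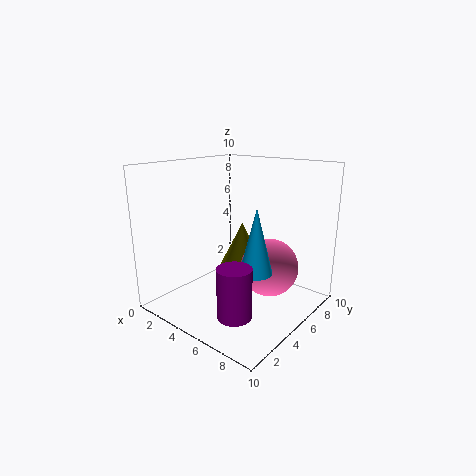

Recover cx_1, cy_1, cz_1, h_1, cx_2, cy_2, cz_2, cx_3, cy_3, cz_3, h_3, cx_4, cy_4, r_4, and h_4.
cx_1 = 8; cy_1 = 1; cz_1 = 2; h_1 = 3; cx_2 = 7; cy_2 = 6; cz_2 = 3; cx_3 = 3; cy_3 = 8; cz_3 = 1; h_3 = 4; cx_4 = 8; cy_4 = 3; r_4 = 1; h_4 = 4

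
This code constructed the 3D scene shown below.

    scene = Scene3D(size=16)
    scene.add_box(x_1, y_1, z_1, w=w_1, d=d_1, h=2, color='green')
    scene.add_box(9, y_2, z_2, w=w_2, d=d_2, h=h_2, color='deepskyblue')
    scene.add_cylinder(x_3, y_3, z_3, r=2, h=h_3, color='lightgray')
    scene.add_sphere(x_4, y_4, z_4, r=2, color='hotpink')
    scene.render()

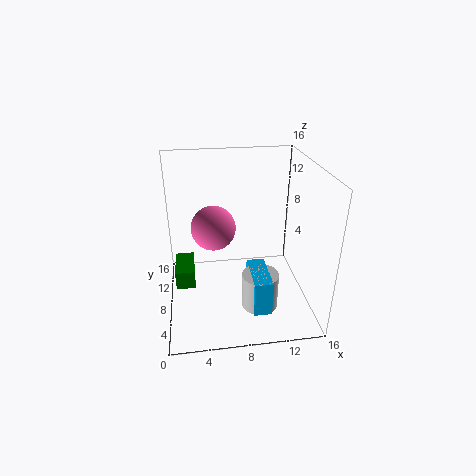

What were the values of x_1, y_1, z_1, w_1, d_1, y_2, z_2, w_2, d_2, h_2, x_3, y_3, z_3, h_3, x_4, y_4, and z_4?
x_1 = 1, y_1 = 5, z_1 = 4, w_1 = 2, d_1 = 4, y_2 = 3, z_2 = 1, w_2 = 2, d_2 = 5, h_2 = 4, x_3 = 10, y_3 = 5, z_3 = 1, h_3 = 4, x_4 = 5, y_4 = 3, z_4 = 12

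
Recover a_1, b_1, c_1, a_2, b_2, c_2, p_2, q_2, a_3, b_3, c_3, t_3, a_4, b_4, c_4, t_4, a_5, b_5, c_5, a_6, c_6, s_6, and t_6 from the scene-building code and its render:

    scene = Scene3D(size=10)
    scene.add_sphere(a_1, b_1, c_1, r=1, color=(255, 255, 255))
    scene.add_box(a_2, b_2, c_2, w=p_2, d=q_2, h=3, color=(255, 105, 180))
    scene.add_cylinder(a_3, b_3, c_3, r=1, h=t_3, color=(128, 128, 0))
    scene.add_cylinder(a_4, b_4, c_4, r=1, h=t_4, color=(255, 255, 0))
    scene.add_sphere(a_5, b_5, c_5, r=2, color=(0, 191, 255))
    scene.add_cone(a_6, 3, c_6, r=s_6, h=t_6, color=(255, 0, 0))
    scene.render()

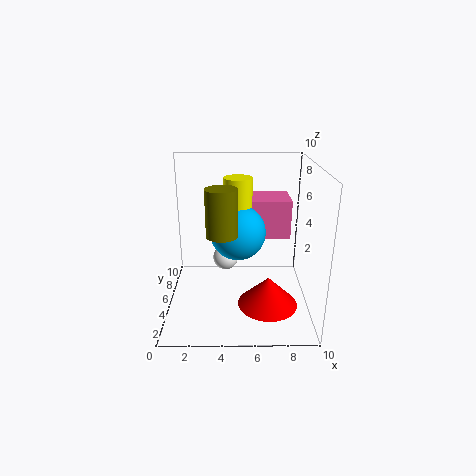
a_1 = 4; b_1 = 8; c_1 = 2; a_2 = 6; b_2 = 7; c_2 = 4; p_2 = 3; q_2 = 3; a_3 = 4; b_3 = 3; c_3 = 6; t_3 = 3; a_4 = 5; b_4 = 6; c_4 = 7; t_4 = 2; a_5 = 5; b_5 = 6; c_5 = 5; a_6 = 7; c_6 = 1; s_6 = 2; t_6 = 2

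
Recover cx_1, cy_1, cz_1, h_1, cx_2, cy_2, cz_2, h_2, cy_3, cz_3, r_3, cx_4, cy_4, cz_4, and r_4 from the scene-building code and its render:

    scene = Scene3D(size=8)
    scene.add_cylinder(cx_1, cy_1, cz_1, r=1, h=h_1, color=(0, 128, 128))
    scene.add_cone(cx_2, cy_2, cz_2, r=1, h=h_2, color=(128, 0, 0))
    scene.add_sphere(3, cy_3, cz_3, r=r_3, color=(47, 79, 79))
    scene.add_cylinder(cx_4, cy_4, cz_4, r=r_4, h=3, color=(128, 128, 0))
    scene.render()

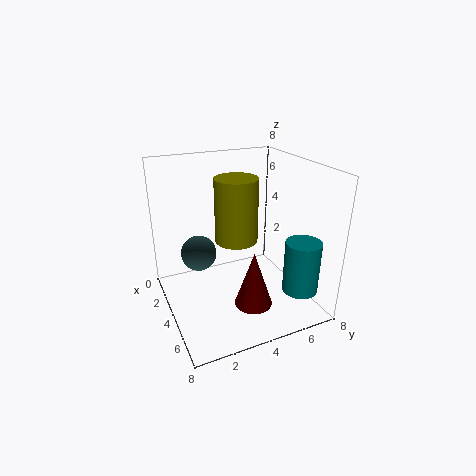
cx_1 = 6, cy_1 = 7, cz_1 = 1, h_1 = 3, cx_2 = 6, cy_2 = 4, cz_2 = 1, h_2 = 3, cy_3 = 2, cz_3 = 3, r_3 = 1, cx_4 = 6, cy_4 = 3, cz_4 = 5, r_4 = 1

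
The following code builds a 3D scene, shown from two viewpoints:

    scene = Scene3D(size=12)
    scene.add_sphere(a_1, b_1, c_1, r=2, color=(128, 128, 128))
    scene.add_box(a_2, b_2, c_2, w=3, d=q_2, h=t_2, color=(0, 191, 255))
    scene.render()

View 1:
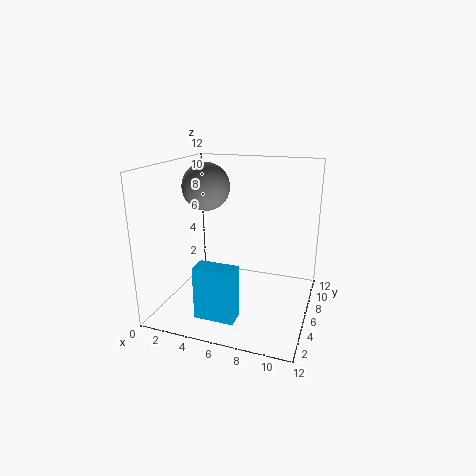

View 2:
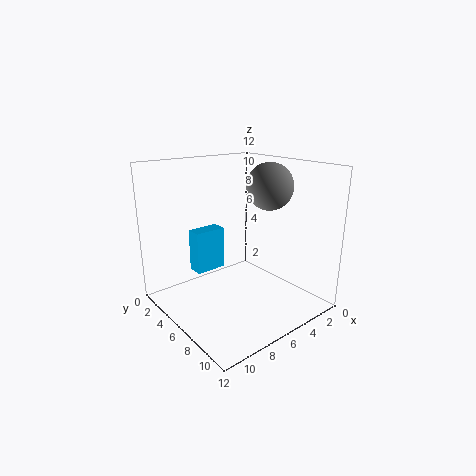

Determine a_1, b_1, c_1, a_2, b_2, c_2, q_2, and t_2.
a_1 = 3, b_1 = 6.5, c_1 = 10, a_2 = 4.5, b_2 = 0.5, c_2 = 1.5, q_2 = 1.5, t_2 = 4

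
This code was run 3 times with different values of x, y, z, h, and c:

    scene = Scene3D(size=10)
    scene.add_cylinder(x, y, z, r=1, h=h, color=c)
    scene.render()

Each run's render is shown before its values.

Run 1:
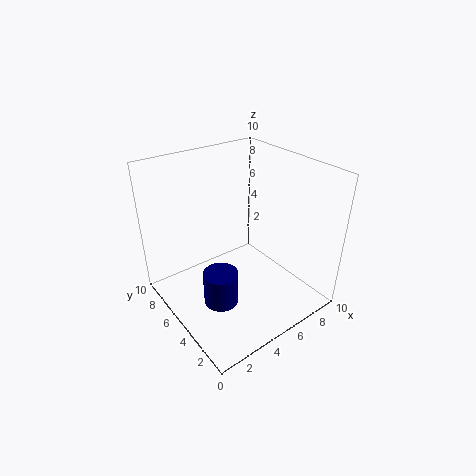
x = 1.5, y = 2, z = 3.5, h = 2, c = 'navy'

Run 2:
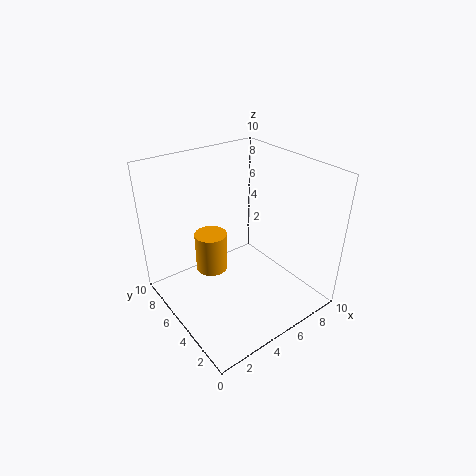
x = 2.5, y = 4.5, z = 4, h = 2.5, c = 'orange'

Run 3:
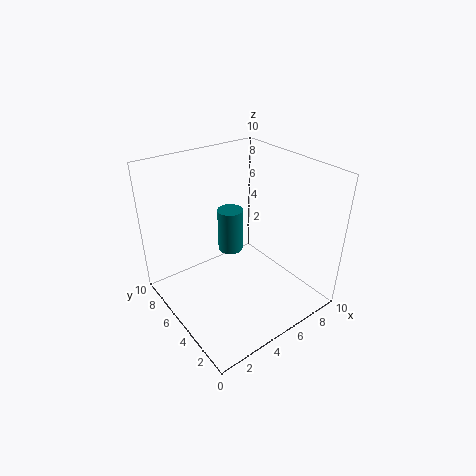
x = 6.5, y = 8, z = 2, h = 3.5, c = 'teal'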